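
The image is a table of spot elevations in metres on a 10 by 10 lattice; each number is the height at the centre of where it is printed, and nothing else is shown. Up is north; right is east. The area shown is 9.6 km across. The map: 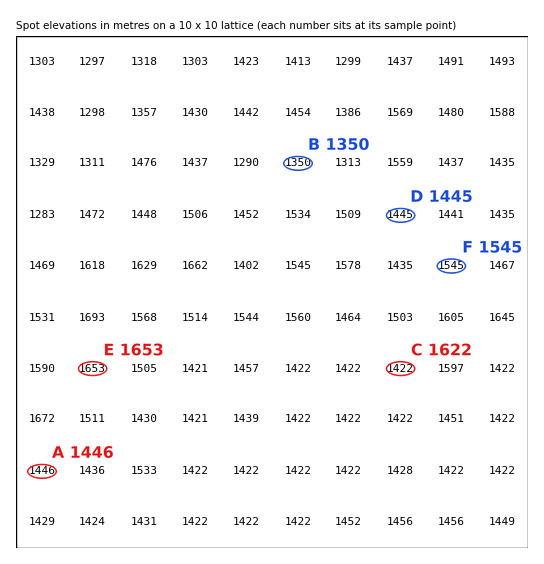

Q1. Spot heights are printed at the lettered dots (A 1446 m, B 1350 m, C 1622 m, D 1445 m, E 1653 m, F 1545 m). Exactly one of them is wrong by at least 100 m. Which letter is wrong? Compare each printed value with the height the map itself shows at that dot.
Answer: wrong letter C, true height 1422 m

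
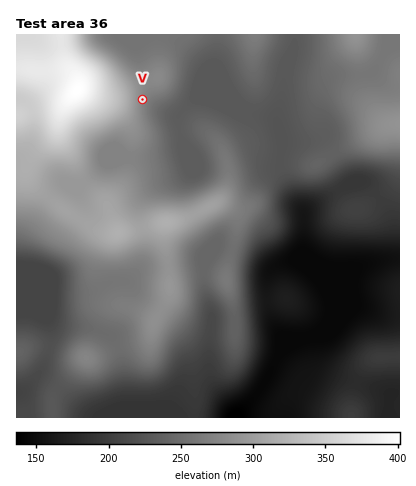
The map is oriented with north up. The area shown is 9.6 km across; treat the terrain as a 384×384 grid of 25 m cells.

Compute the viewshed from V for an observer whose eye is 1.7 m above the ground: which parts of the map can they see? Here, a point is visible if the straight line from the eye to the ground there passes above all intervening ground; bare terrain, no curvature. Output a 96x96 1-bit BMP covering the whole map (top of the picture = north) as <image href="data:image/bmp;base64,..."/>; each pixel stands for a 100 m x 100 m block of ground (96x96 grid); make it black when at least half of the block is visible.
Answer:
<image width="96" height="96" href="data:image/bmp;base64,Qk2+BAAAAAAAAD4AAAAoAAAAYAAAAGAAAAABAAEAAAAAAIAEAAATCwAAEwsAAAIAAAAAAAAA////AAAAAAAAAAAAAAAAAAAAAAAAAAAAAAAAAAAAAAAAAAAAAAAAAAAAAAAAAAAAAAAAAAAAAAAAAAAAAAAAAAAAAAAAAAAAAAAAAAAAAAAAAAAAAAAAAAAAAAAAAAAAAAAAAAAAAAAAAAAAAAAAAAAAAAAAAAAAAAAAAAAAAAAAAAAAAAAAAAAAAAAAAAAAAAAAAAAAAAAAAAAAAAAAAAAAAAAAAAAAAAAAAAAAAAAAAAAAAAAAAAAAAAAAAAAAAAAAAAAAAAAAAAAAAAAAAAAAAAAAAAAAAAAAAAAAAAAAAAAAAAAAAAAAAAAAAAAAAAAAAAAAAAAAAAAAAAAAAAAAAAAAAAAAAAAAAAAAAAAAAAAAAAAAAAAAAAAAAAAAAAAAAAAAAAAAAAAAAAAAAAAAAAAAAAAAAAAAAAAAAAAAAAAAAAAAAAAAAAAAAAAAAAAAAAAAAAAAAAAAAAAAAAAAAAAAAAAAAAAAAAAAAAAAAAAAAAAAAAAAAAAAAAAAAAAAAAAAAAAAAAAAAAAAAAAAAAAAAAAAAAAAAAAAAAAAAAAAAAAAAAAAAAAAAAAAAAAAAAAAAAAAAAAAAAAAAAAAAAAAAAAAAAAAAAAAAAAAAAAAAAAAAAAAAAAAAAAAAAAAAAAAAAAAAAAAAAAAAAAAAAAAAAAAAAAAAAAAAAAAAAAAAAAAAAAAAAAAAAAAAAAAAAAAAAAAAAAAAAAAAAAAAAAAAAAAAAAAAAAAAAAAAAAAAAAAAAAAAAAAAAD+AAAAAAAAAAAAAAB/gAAAAAAAAAAAAAB//wAAAAAAAAAAAAA///AAAAAAAAAAAAAf//wAAAAAAAAAAAAH//8AAAAAAAAAAAAD///AAAAAAAAAAAAB///gAAAAAAAAAAAAf//wAAAAAAAAAAAAP//4AAAAAAAAAAAAH//8AAAAAAAAAAAAH//8AAAAAAAAAAAAH//8AAAAAAAAAAAAH//8AAGAAAAAAAAAH//8AAPAAAAAAAAAH//8AAfgAAAAAAAAD//4AA/wAAAAAAAAD//4AB/4AAAAAAAAD//4AD//A4AAAAAAB//4AH///8AAAAAAB//4AP///8AAAAAAB//wDP///+AAAAAAD//wP////+AAAAAAP//wf/////AAAAAA///5//////kAAAAB//////////8AAAAB//////////8AAAAD//////////8AAAAD//////////8AAAAD//////////8AAAAH//////////8AAAAP//////////8AAAAP/////////+cAAAAP/B///H///8cAAAAH/Af/+B////8AAAAA+AP/+B////8AAAAA+AH/+A////8AAAAAcAB/+Af///8AAAAAAAA/8Af///8AAAAAAAAf8AP///8AAAAAAAAP8AH//j8AAAAAAAAH8AH//h8AAAAAAAAH8AD//AcAAAAAAAAD8AB//AEAAAAAAAAD8AB//AAAAAAAAAAB8AB//AAAAAAAAAAB+AA/+AAAAAAAAAAB8AA/+AAAAAAAAAAA8AAf+AA="/>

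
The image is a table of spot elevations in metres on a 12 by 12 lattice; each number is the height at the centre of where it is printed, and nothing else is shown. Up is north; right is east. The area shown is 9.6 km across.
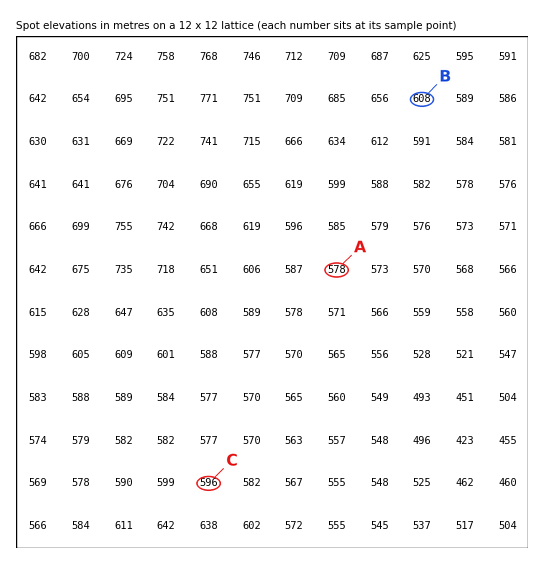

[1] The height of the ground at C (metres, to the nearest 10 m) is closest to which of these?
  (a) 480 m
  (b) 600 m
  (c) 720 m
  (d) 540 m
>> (b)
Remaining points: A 580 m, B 610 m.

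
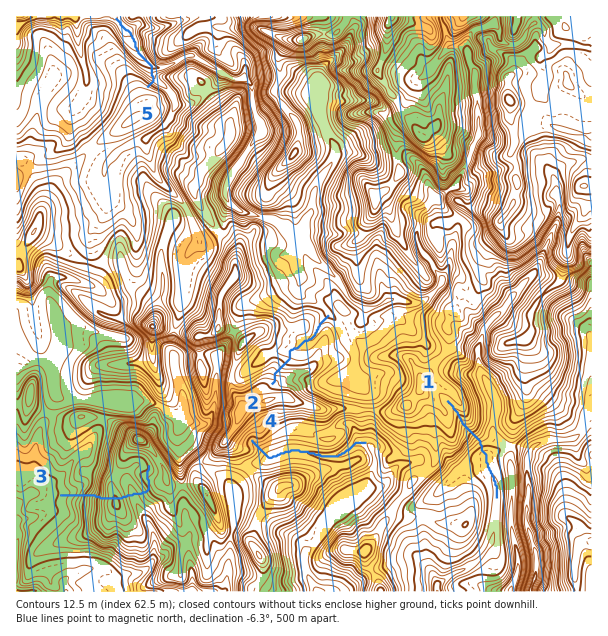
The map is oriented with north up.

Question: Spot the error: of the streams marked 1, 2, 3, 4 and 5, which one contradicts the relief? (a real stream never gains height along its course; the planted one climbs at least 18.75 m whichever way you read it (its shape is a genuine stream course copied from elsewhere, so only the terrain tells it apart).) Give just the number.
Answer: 3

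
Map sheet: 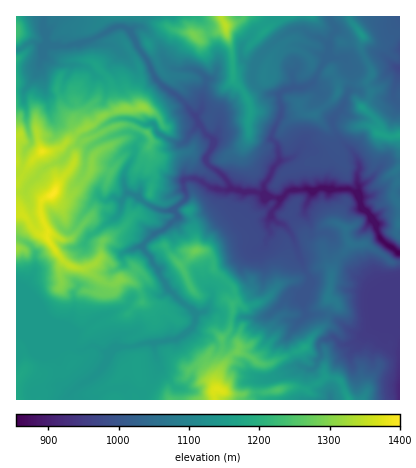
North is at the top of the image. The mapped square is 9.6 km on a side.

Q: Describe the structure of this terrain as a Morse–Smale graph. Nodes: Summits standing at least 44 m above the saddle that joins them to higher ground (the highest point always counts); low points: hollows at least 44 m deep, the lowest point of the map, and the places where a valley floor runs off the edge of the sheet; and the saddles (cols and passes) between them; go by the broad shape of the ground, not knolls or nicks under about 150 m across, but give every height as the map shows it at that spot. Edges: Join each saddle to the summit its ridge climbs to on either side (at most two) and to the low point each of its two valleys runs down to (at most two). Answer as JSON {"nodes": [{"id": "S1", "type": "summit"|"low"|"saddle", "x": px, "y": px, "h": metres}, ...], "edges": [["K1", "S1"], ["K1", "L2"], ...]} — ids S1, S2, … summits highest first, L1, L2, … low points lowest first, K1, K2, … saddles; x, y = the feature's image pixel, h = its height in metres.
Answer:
{"nodes": [
{"id": "S1", "type": "summit", "x": 54, "y": 194, "h": 1400},
{"id": "S2", "type": "summit", "x": 218, "y": 390, "h": 1374},
{"id": "S3", "type": "summit", "x": 226, "y": 26, "h": 1347},
{"id": "S4", "type": "summit", "x": 196, "y": 250, "h": 1280},
{"id": "S5", "type": "summit", "x": 16, "y": 32, "h": 1231},
{"id": "S6", "type": "summit", "x": 398, "y": 136, "h": 1167},
{"id": "S7", "type": "summit", "x": 362, "y": 36, "h": 1143},
{"id": "L1", "type": "low", "x": 398, "y": 252, "h": 854},
{"id": "L2", "type": "low", "x": 400, "y": 400, "h": 914},
{"id": "L3", "type": "low", "x": 400, "y": 68, "h": 971},
{"id": "K1", "type": "saddle", "x": 226, "y": 282, "h": 1190},
{"id": "K2", "type": "saddle", "x": 68, "y": 396, "h": 1138},
{"id": "K3", "type": "saddle", "x": 332, "y": 378, "h": 1136},
{"id": "K4", "type": "saddle", "x": 192, "y": 218, "h": 1127},
{"id": "K5", "type": "saddle", "x": 16, "y": 50, "h": 1118},
{"id": "K6", "type": "saddle", "x": 186, "y": 306, "h": 1108},
{"id": "K7", "type": "saddle", "x": 364, "y": 56, "h": 1065},
{"id": "K8", "type": "saddle", "x": 140, "y": 50, "h": 1048},
{"id": "K9", "type": "saddle", "x": 342, "y": 254, "h": 1043}],
"edges": [["K1", "S2"], ["K1", "S4"], ["K1", "L1"], ["K2", "S1"], ["K2", "S2"], ["K2", "L1"], ["K3", "S2"], ["K3", "L1"], ["K3", "L2"], ["K4", "S1"], ["K4", "S4"], ["K4", "L1"], ["K5", "S1"], ["K5", "S5"], ["K5", "L1"], ["K6", "S1"], ["K6", "S4"], ["K6", "L1"], ["K7", "S6"], ["K7", "S7"], ["K7", "L1"], ["K7", "L3"], ["K8", "S1"], ["K8", "S3"], ["K8", "L1"], ["K9", "S2"], ["K9", "S6"], ["K9", "L1"], ["K9", "L2"]]}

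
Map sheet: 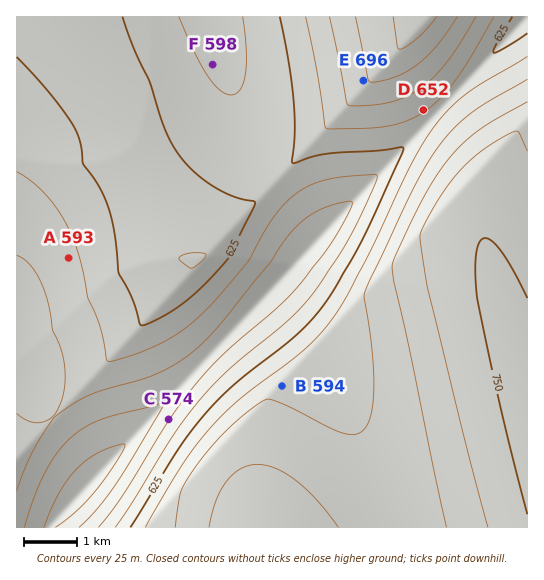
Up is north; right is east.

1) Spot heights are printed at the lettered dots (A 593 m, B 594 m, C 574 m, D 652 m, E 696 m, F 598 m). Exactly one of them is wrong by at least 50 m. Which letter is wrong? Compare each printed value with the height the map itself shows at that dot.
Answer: B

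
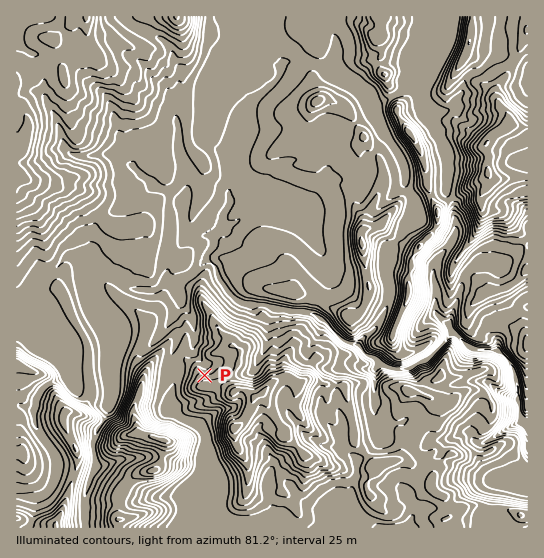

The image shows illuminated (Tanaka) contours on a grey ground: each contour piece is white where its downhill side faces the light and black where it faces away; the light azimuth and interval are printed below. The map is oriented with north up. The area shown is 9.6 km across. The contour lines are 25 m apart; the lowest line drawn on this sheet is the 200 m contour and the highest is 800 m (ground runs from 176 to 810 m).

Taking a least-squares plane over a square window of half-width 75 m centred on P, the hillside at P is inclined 13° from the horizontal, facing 5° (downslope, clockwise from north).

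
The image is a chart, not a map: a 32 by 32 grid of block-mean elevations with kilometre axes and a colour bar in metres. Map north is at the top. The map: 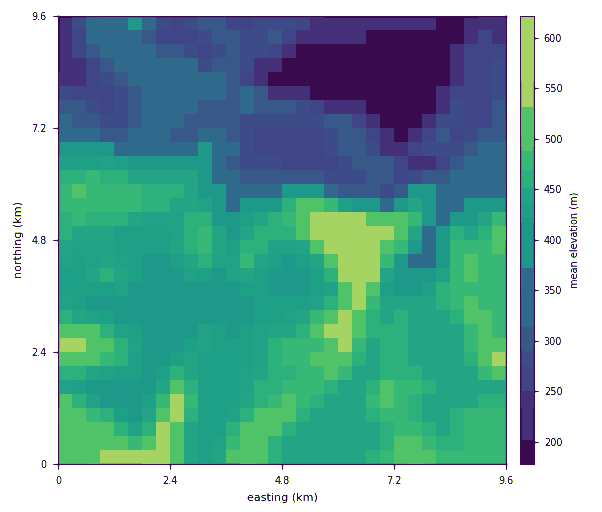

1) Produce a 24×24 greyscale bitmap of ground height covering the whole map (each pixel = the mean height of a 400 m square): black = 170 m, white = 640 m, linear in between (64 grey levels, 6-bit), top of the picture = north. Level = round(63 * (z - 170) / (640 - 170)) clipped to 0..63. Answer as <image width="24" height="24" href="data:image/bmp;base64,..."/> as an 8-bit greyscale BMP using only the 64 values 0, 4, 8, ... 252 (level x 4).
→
<image width="24" height="24" href="data:image/bmp;base64,Qk12BgAAAAAAADYEAAAoAAAAGAAAABgAAAABAAgAAAAAAEACAAATCwAAEwsAAAABAAAAAAAAAAAAAAEBAQACAgIAAwMDAAQEBAAFBQUABgYGAAcHBwAICAgACQkJAAoKCgALCwsADAwMAA0NDQAODg4ADw8PABAQEAAREREAEhISABMTEwAUFBQAFRUVABYWFgAXFxcAGBgYABkZGQAaGhoAGxsbABwcHAAdHR0AHh4eAB8fHwAgICAAISEhACIiIgAjIyMAJCQkACUlJQAmJiYAJycnACgoKAApKSkAKioqACsrKwAsLCwALS0tAC4uLgAvLy8AMDAwADExMQAyMjIAMzMzADQ0NAA1NTUANjY2ADc3NwA4ODgAOTk5ADo6OgA7OzsAPDw8AD09PQA+Pj4APz8/AEBAQABBQUEAQkJCAENDQwBEREQARUVFAEZGRgBHR0cASEhIAElJSQBKSkoAS0tLAExMTABNTU0ATk5OAE9PTwBQUFAAUVFRAFJSUgBTU1MAVFRUAFVVVQBWVlYAV1dXAFhYWABZWVkAWlpaAFtbWwBcXFwAXV1dAF5eXgBfX18AYGBgAGFhYQBiYmIAY2NjAGRkZABlZWUAZmZmAGdnZwBoaGgAaWlpAGpqagBra2sAbGxsAG1tbQBubm4Ab29vAHBwcABxcXEAcnJyAHNzcwB0dHQAdXV1AHZ2dgB3d3cAeHh4AHl5eQB6enoAe3t7AHx8fAB9fX0Afn5+AH9/fwCAgIAAgYGBAIKCggCDg4MAhISEAIWFhQCGhoYAh4eHAIiIiACJiYkAioqKAIuLiwCMjIwAjY2NAI6OjgCPj48AkJCQAJGRkQCSkpIAk5OTAJSUlACVlZUAlpaWAJeXlwCYmJgAmZmZAJqamgCbm5sAnJycAJ2dnQCenp4An5+fAKCgoAChoaEAoqKiAKOjowCkpKQApaWlAKampgCnp6cAqKioAKmpqQCqqqoAq6urAKysrACtra0Arq6uAK+vrwCwsLAAsbGxALKysgCzs7MAtLS0ALW1tQC2trYAt7e3ALi4uAC5ubkAurq6ALu7uwC8vLwAvb29AL6+vgC/v78AwMDAAMHBwQDCwsIAw8PDAMTExADFxcUAxsbGAMfHxwDIyMgAycnJAMrKygDLy8sAzMzMAM3NzQDOzs4Az8/PANDQ0ADR0dEA0tLSANPT0wDU1NQA1dXVANbW1gDX19cA2NjYANnZ2QDa2toA29vbANzc3ADd3d0A3t7eAN/f3wDg4OAA4eHhAOLi4gDj4+MA5OTkAOXl5QDm5uYA5+fnAOjo6ADp6ekA6urqAOvr6wDs7OwA7e3tAO7u7gDv7+8A8PDwAPHx8QDy8vIA8/PzAPT09AD19fUA9vb2APf39wD4+PgA+fn5APr6+gD7+/sA/Pz8AP39/QD+/v4A////ALC0wMTM1KyMkLC4nJSUlJSYoLCwpKSkoLC0vKigxLSMjKS4qJiUlJSUmKionJyooLS0oIyMtMCQiJSssKiUlJSUnKCYlJyopKSQiISInLyUiIyYpKyglJScrKiclJSYmJCMjIiEjKSQiIiUnKCkqJiUpKSclJCUnLSwoJSIhJCMiIyQmKCosKiUnJiUlJSoxMjErJiIgISQjIiMlKCkuMSgnJiQlJSwvKigkIiEgICEiISIkJCkxMyomJiQlJywqJCIhISAgICAgISIjIyQnMC8lJSQmKiopIyIkIyEgISEgIiIiIiIjMDUlISElKikpIyMmJCIhIiUjJSUiIiIpOTkoHhshKispJSMkIyIjJSgmJCgkIyYzOzgwJhodKioqJyYlIyIjJCklIiYmKC82NzU0Lx8dJSUsKSknKCYlJSYiHSEkKjEyLCcmKiEZGyAjKyspKignJiMdGRkbICMbFRMRFh4YFxoaJicnJiUkJCMbFBIREBAODhERDQ8QFBUWIiIgHhsZGR4bEw8ODg0OERIOCwwNERQVGhsVExQVEhQXEQ4ODg4OEhAIBQsQDhATFBIQEBQVFBESEQ8PEBAQDwoEAgUNDw0REA8NEBUYGRcTExUPDAoHBQMBAQIHDgwPCwsOERQWGhgXEQ0GAwICAgEBAQIDCw0PBwwSFxoYGBEQEQ0JAwICAgIBAQIECg4PBxAYFxQPDg0QEA8QCgYFBAMDAgICBw0MBxMZGRkQDBARDg4PDgoIBwYGBgYEAwgKA=="/>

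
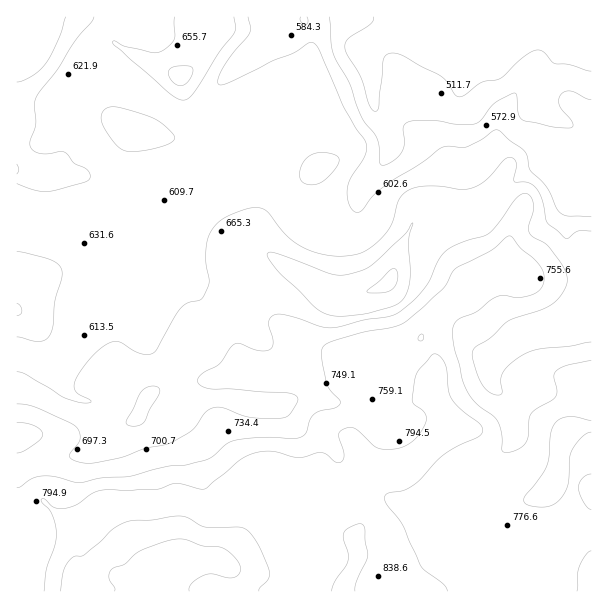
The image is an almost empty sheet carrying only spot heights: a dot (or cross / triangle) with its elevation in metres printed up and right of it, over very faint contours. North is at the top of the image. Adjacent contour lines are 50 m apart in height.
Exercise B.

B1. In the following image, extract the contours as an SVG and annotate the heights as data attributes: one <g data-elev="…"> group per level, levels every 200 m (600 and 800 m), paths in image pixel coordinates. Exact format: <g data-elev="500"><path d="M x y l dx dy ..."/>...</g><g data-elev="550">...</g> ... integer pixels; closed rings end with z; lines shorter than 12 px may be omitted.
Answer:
<g data-elev="600"><path d="M591 217l-24-1-7-4-13-24-17-18-5-18-28-22-5 1-12 9-13 7-20-1-7 3-18 13-42 27-8 8-10 14-5 2-3-1-4-5-2-6 0-15 3-9 14-21 1-12-22-37-24-56-5-7-6-1-15 10-22 8-44 22-7 2-3-2 1-8 6-11 25-31 1-6-3-10"/><path d="M94 17l-3 6-16 18-17 28-21 27-3 9 2 20-6 18 2 6 7 4 9 1 12-3 5 1 9 11 13 7 3 4 0 5-7 4-35 8-13-1-18-6"/><path d="M301 17l0 4 4 3 3-1-1-6"/></g><g data-elev="800"><path d="M447 591l-4-7-21-17-19-42-15-19-4-8 3-4 17-4 9-4 31-31 14-9 20-9 4-5 0-4-2-4-19-14-9-11-4-9-2-24-5-8-6-4-3 1-13 15-5 13-1 19 12 11 1 4-1 6-9 15-14 9-13 2-11-1-6-4-15-14-4-2-5 0-7 3-2 3 5 21-1 6-4 2-4-1-8-7-6-2-22 5-24-6-12-1-11 3-10 5-38 30-28-6-20 6-54 1-10 4-17 11-13 4-9-2-7-7-4-2-1 2 1 3 7 6 3 6 4 18-1 13-9 24-2 21"/><path d="M591 551l-6 5-6 11-2 24"/><path d="M591 474l-4 1-5 4-4 9 6 14 4 6 3 1"/><path d="M591 420l-22-3-8 1-6 5-4 11-2 22-2 9-5 10-17 22-1 4 1 2 8 3 12 1 7-2 8-5 5-8 3-7 2-27 2-8 10-13 9-5"/><path d="M419 341l4-2 0-4-1-1-4 4z"/></g>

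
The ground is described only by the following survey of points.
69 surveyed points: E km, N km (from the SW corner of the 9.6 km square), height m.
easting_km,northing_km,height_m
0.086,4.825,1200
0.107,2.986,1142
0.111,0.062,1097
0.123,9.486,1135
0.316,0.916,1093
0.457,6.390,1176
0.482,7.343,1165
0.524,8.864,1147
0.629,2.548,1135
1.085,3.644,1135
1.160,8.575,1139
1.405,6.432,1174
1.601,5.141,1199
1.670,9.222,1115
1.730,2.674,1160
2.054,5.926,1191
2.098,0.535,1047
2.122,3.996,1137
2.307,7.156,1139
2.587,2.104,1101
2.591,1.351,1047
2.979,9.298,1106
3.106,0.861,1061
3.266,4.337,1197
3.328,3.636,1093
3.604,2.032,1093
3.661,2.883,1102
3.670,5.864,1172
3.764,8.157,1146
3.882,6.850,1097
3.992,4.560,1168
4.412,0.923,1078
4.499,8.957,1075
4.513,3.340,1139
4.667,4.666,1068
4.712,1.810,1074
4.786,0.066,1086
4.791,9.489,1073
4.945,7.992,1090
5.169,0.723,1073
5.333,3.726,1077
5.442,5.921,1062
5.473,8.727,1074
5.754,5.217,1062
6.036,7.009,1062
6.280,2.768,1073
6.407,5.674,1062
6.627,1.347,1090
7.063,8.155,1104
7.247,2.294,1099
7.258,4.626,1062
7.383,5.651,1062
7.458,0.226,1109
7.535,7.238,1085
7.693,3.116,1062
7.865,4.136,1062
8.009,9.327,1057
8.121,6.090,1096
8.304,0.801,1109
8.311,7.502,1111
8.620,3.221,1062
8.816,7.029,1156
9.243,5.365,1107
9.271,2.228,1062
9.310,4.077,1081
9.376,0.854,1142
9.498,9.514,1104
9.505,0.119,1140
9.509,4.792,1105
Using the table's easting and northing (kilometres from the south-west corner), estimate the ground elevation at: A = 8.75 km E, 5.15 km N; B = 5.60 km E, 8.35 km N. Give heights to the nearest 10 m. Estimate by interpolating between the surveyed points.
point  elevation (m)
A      1080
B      1090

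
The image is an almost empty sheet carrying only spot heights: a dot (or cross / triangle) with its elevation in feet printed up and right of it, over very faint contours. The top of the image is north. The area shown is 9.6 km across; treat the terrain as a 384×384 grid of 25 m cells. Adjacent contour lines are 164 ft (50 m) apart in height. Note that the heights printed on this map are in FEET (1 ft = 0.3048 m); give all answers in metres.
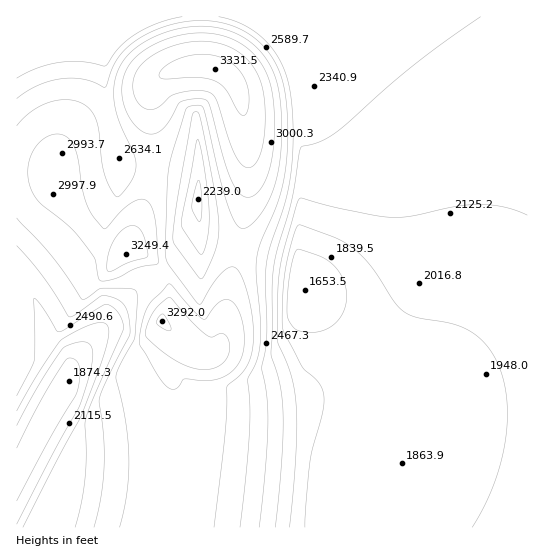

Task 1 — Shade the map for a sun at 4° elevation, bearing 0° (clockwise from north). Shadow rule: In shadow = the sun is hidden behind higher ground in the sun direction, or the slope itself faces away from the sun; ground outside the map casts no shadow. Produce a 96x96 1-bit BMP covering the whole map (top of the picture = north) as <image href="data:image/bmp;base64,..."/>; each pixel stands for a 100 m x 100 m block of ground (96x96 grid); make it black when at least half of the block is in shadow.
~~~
<image width="96" height="96" href="data:image/bmp;base64,Qk2+BAAAAAAAAD4AAAAoAAAAYAAAAGAAAAABAAEAAAAAAIAEAAATCwAAEwsAAAIAAAAAAAAA////AAAAAAAAAAAAAAAAAAAAAAAAAAAAAAAAAAAAAAAAAAAAAAAAAAAAAAAAAAAAAAAAAAAAAAAAAAAAAAAAAAAAAACAAAAAAAAAAAAAAACAAAAAAAAAAAAAAADAAAAAAAAAAAAAAADAAAAAAAAAAAAAAADgAAAAAAAAAAAAAADwAAAAAAAAAAAAAADwAAAAAAAAAAAAAAD4AAAAAAAAAAAAAAD4AAAAAAAAAAAAAAD8AAAAAAAAAAAAAAD8AAAAAAAAAAAAAAD+AAAAAAAAAAAAAAD/AAAAHwAAAAAAAAD/gAAAP4AAAAAAAAD/4AAA/8AAAAAAAAD/8AAD/8AAAAAAAAD/8AAP/+AAAAAAAAD/+AA//+AAAAAAAAD//AB///AAAAAAAAD//AB///AAAAAAAAB//gB///gAAAAAAAB//wD///gAAAAAAAA//4D///gAAAAAAAA//8D///wAAAAAAAAf/+D///wAAAAAAAAP/+D///4AAAAAAAAP//D///4AAAAAAAAH//n/gD4AAAAAAAAD//n/AAIAAAAAAAAD//38AAAAAAAAAAAB//74AAAAAAAAAAAB//5wAAAAAAAAAAAD//4gAABgAAAAAAAH//4AAABwAAAAAAAP//8AAADwAAAAAAAf//8AAADwAAAAAAA/3/8AAAD4AAAAAAB/z/+AAAH/4AAAAAD/x/+AAAH/8AAAAAD/x//AAAP/+AAAAAD/g//gAAP//AAAAAD/gf/gAAf//AAAAAD/gP/gAAf//gAAAAD/AH/gAA///gAAAAD/AD/gAA///wAAAAD/AB/AIB///wAAAAD+AAAAcB///wAAAAD+AAAA+D///wAAAAD8AAAB+H///wAAAAD8AAAD/H///wAAAAD4AAAH/v///wAAAAD4AAAH/v///wAAAADwAAAH/////gAAAADgAAAH/////AAAAAAAAAAH////+AAAAAAAAAAH////4AAAAAAAAAAH////wAAAAAAAAAAP////AAAAAAAAAAAP///8AAAAAAAAAAAf///4AAAAAAAAAAAf///wAAAAAAAAAAP///+AAAAAAAAAAA////wAAAAAAAAAAB////AAAAAAAAAAAB///8AAAAAAAAAAAB///4AAAAAAAAAAAB///wAAAAAAAAAAAB///wAAAAAAAAAAAD///gAAAAAAAAAAAD///gAAAAAAAAAAAD///gAAAAAAAAAAAD///gAAAAAAAAAAAD///gAAAAAAAAAAAB///gAAAAAAAAAAAA///gAAAAAAAAAAAAP//wAAAAAAAAAAAAD//wAAAAAAAAAAAAA//gAAAAAAAAAAAAAf/gAAAAAAAAAAAAAH/AAAAAAAAAAAAAAAYAAAAAAAAAAAAAAAAAAAAAAAAAAAAAAAAAAAAAAAAAAAAAAAAAAAAAAAAAAAAAAAAAAAAAAAAAAAAAAAAAAAAAAAAAAAAAAAAAAAAAAAAAAAAAAAAAAAAAAAAAAAAAAAAAAAAAAAAAAAAAAAAAAAAAAAAAAAAAAAAAAAAAAAAAA="/>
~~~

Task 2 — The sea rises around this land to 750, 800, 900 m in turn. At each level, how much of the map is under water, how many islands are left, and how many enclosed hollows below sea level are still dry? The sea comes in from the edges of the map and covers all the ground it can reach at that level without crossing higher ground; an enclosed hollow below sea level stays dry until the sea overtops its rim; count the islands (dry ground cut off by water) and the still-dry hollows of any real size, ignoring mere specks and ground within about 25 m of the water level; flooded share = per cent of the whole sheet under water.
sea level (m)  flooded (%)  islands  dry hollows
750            58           0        1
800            64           0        1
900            89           3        0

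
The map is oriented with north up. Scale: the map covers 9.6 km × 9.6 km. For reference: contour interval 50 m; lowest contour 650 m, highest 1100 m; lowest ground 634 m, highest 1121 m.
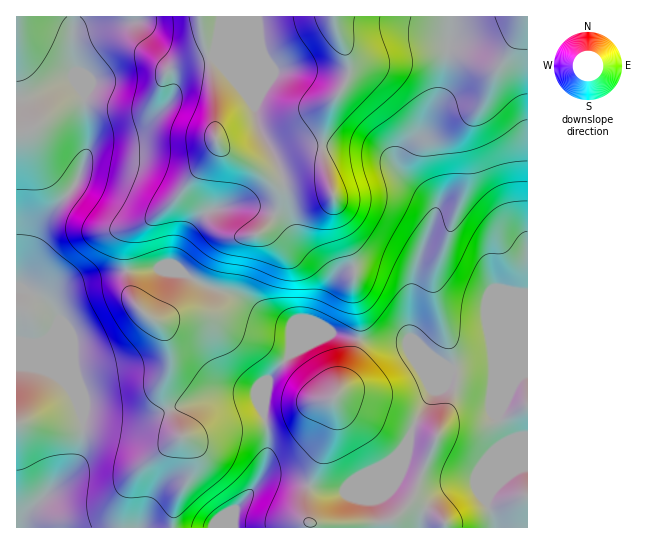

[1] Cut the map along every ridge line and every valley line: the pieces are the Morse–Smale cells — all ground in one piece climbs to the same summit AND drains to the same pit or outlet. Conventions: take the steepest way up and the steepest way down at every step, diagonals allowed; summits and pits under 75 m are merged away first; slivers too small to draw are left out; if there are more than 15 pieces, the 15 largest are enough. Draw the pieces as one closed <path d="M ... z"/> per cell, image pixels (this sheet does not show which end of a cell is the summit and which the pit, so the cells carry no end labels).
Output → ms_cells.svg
<path d="M334 16l-318 1 0 113 13-1 2 2 5 18 11 20 30 28 37 27 9 3 18-2-13 10-3 8 3 42 8 20 11 11 8 4 10 13 6 18-2 18-5 14 1 15 10 27 5 10 7 6 5 12 0 16-17 37-1 22 137-1-6-13 0-13 4-14-2-2-32-8-12 2-6 3 7-12 4-19 0-18-5-22 5-32 25-27 16-11 20-8 8 0 18 6 3 0 2-5 0-17-7-30 2-21-18-45-2-22-12-42 0-19 5-27 4-9 13-17 4-11-1-17-11-26z"/><path d="M527 16l-192 1 2 14 11 26 1 17-4 11-13 17-4 9-5 27 0 19 12 42 2 22 18 45-2 21 7 30-1 21 12 3 31 0 11 3 9 4 30 22-19 20-21 39-4 13-17 18-17 11-13 13-14 7-13 1-21-5-5 2-3 25 6 14 217-1z"/><path d="M29 129l-13 2 0 396 157 1 2-22 17-37 0-16-5-12-7-6-5-10-10-27-1-15 7-21 0-11-6-18-10-13-8-4-11-11-8-20-3-42 3-8 11-9-16 1-14-6-47-36-19-23z"/><path d="M361 339l-2 0-18 48-8 11 0 29-24 58 9 4 16 3 13-1 14-7 13-13 17-11 17-18 4-13 21-39 19-20-30-22-9-4-11-3-31 0z"/><path d="M337 333l-8 0-28 12-33 34-5 31 5 23 0 18-3 15-6 15 4-2 12-2 34 9 24-59 0-29 8-11 18-45-1-3z"/>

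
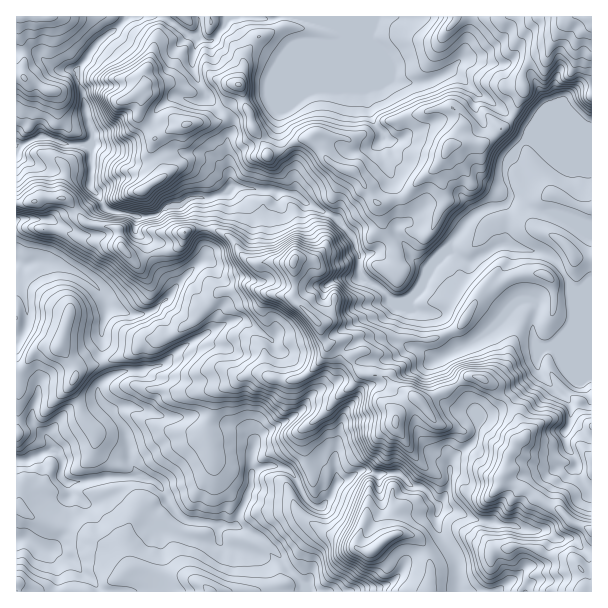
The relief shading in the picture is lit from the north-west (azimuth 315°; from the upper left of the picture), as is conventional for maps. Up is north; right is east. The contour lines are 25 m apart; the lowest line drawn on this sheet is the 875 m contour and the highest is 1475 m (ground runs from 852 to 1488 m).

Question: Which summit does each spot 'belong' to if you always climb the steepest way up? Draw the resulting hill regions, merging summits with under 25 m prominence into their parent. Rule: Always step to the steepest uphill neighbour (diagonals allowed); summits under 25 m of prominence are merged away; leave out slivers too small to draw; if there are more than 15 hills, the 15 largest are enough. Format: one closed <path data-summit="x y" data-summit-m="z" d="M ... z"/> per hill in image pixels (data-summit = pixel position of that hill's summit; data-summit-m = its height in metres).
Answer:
<path data-summit="582 591" data-summit-m="1487" d="M501 205l-15 3-15 9-20 25-3 7-15 14-13 27-12 11-6 2 20 12-1 33 13 10 7 0 42-22 35-35 12-1 6 5-4 25 3 14 6 4-5 8 2 18-26 26-15 10-19 7 0 12-3 11-20 16-4 6-1 23-11 19-3 12 2 11 19 31 2 34 132 0 0-40-7-2-14-12-10 2-14-10-16 0-16-5 4-16 8-12 13-16 19-13 14 1 4-3 7 16 5 6 4 1 0-201-7 0-4 2-8 0-9-18-12-14-13-6-14-2-19-6-1-31z"/><path data-summit="591 17" data-summit-m="1467" d="M591 16l-352 0-1 2 6 15 5 5 33 22 35-16 19 0 8-2 20 45 8 32 10 13 0 3 7 5 9 0 6-5 0-9-4-12-16-25-8-17-29-30 31 31 21 9 27 0 23-10 4 0 27 24 9 4 27 21 12 6 2 2-1 9 5 4 57 0z"/><path data-summit="294 261" data-summit-m="1433" d="M243 187l-10 0-6 6-23 5 1 57-19 21 7 6 9 18 12 14-1 16 15-8 12-3 30 19 6 10 9 6 9 8 6 16 8 14 1 6 8-7 19-9 6-8 14-12 15-2 18 0 10-5 9-7 13 0 1-33-20-11-9-2-12-13-20-13-1-22-5-12-20-25-29-13-15-11z"/><path data-summit="374 549" data-summit-m="1349" d="M278 466l-14 0-12 7 0 13-17 39 31 16 10 10 12 18 18 18 2 5 150-1-1-33-19-31-2-11 3-9-16-19-12-2-12-12-24 0-6-4-9 0-10 8-11 3-15 25-9 0-11-9-9-20-8-8z"/><path data-summit="210 591" data-summit-m="1056" d="M141 476l-30 0-44 7 5 9-4 9 0 15-4 17-12 18 5 1 12 7 27 25 3 8 208-1-1-4-18-18-12-18-16-15-15-7-8-3-18 0-1 14-5 2-25-6-2-3 2-12-5-3-9-9-10-17-8-10z"/><path data-summit="449 146" data-summit-m="1335" d="M453 72l-4 0-23 10-27 0-23-10 8 17 12 16 8 21 0 9-3 4-12 1-5-2-4 3 0 11 11 22 9 33 0 15-4 5 0 6 14 22 18 15 20-21 3-7 20-25 15-9 14-2 8-3 3-11-6-15 0-9 11-18 13-12 1-4-2-7-12-6-27-21-9-4z"/><path data-summit="350 171" data-summit-m="1289" d="M344 42l-9 2-47 48-10 22 0 15 6 17 11 15-1 33 12 10 29 13 17 19 8 20 32-9 10-5-6-9 0-6 4-5 0-15-9-33-11-22 0-11 4-3-2-6-10-13-8-32z"/><path data-summit="396 422" data-summit-m="1429" d="M416 348l-8 0-9 7-15 6-6 20-15 7-19 25-8 36 1 33 10-2 13-10 9 0 6 4 24 0 12 12 12 2 15 18 12-21 0-17 4-12 13-8 9-11 2-20-9-16-24-32-3-10-8-1z"/><path data-summit="60 345" data-summit-m="1070" d="M51 262l-19 0-6 3-6-1-2 12 8 29 0 21-10 15 0 78 14 2 17 17 19-26 35-10-3-15 11-10-7-20 0-28 6-18 0-8-5-9-8-10-12-8z"/><path data-summit="143 89" data-summit-m="1261" d="M164 16l-36 0-12 14-11 6-13 12-14 21 1 15 5 9 2 23 6 16 0 12 13 4 17-2 9-4 18-15 3-4 4-12 15-14 8-1 10 4 12 0 5-4-13-27 0-15 5-16-13-6z"/><path data-summit="123 249" data-summit-m="1212" d="M95 192l-7 9-14 11-20 10-2 21-4 14-5 4 19 4 21 11 12 8 8 10 3 8 11 8 14 4 12 0 9-2 17-15 5-6 0-4-20-24-8-23-8-6 0-16-7-4-24-4z"/><path data-summit="143 191" data-summit-m="1244" d="M92 144l-2 2 0 39 8 10 5 11 4 4 9 2 15 2 6 3 19-1 9-8 15-3 12-7 20 0 15-5 5-7-3-12-17-17-9-5-21 0-8-2-12 2-15 10-13 1-14-9z"/><path data-summit="482 378" data-summit-m="1408" d="M530 300l-12 1-35 35-41 21 3 12 24 32 8 15 14-2 10-6 24-20 13-14-2-18 5-8-6-4-3-14 4-25z"/><path data-summit="239 84" data-summit-m="1279" d="M237 16l-9 0-4 10-11 14-6 2-9-4-5 16 1 20 12 22 15 16 4 0 6-8 6-2 30-6 23-10 44-41-17-1-35 16-33-22-5-5z"/><path data-summit="24 78" data-summit-m="1128" d="M33 50l-17 3 0 94 22-9 10 0 15 6 27 1 2-4 0-9-6-16-8-45-21-1z"/>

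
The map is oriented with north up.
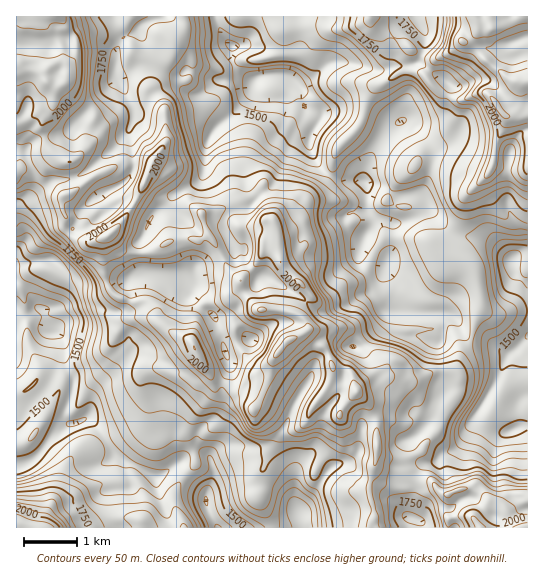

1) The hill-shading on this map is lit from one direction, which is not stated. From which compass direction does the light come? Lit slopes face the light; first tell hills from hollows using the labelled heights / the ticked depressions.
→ NW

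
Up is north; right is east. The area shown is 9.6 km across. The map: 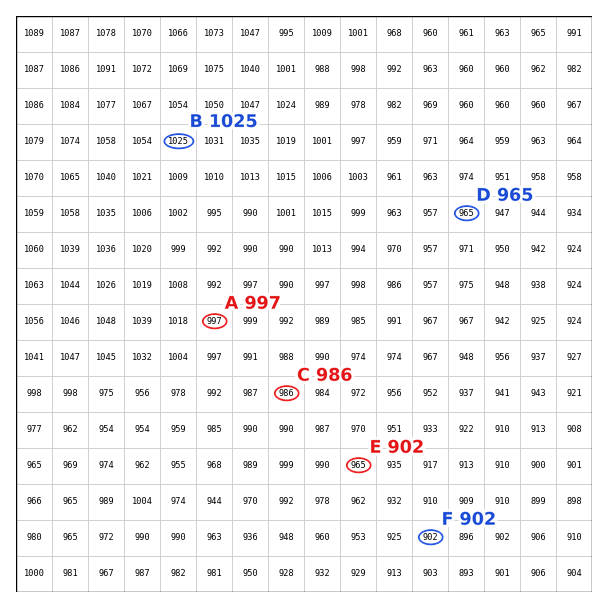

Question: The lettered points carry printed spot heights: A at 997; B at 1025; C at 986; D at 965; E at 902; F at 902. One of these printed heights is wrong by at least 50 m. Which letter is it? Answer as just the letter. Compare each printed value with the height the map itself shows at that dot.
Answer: E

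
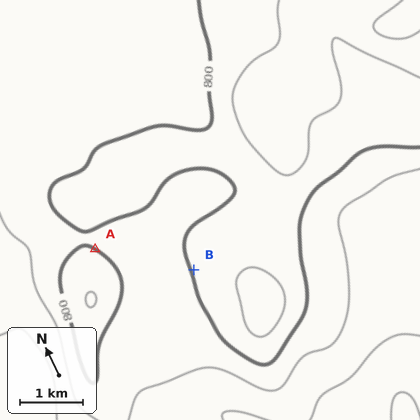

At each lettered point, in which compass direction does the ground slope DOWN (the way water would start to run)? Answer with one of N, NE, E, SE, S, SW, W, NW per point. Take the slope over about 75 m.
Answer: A NE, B W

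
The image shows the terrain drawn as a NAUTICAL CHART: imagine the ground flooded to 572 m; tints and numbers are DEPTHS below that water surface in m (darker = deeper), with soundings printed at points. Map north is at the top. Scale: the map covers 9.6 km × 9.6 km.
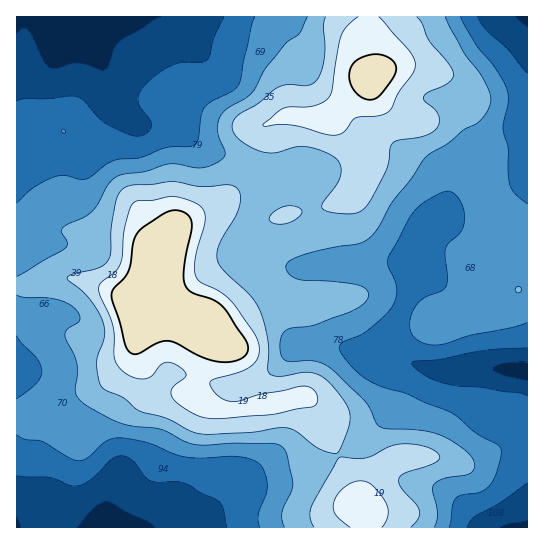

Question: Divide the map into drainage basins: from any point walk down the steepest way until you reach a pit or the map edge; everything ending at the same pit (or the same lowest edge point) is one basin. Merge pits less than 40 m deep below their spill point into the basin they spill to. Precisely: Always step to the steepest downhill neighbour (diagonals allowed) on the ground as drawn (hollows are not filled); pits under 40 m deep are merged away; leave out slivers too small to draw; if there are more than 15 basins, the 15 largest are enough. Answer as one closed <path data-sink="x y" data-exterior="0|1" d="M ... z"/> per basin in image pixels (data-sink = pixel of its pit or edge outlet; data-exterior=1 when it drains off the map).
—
<path data-sink="527 371" data-exterior="1" d="M370 80l-15 12-26 27 18 15 16 27 0 14-6 15-6 6-13 7-48 10-15 6-25 0-23-10-14 0-24 10-16 12-13 23-4 35-4 12 49 20 6 5 5 9-1 11-15 43 0 9 7 6 12 5 20 2 44-8 19-7 7 0 8 7 39 78 5 21 10 12 2 14 158 0 1-289-17 1-10 6 2-8-15-33-9-40-14-34-11-8-41-2-15-6-21-18z"/><path data-sink="93 17" data-exterior="1" d="M369 16l-352 0-1 269 10 0 33-8 18 2 33 10 33 16 5 4-4 5-7 24 0 13 3 7 11 13 23 17 21 11 4-21 12-32 1-11-5-9-6-5-49-20 4-12 4-35 13-23 9-8 25-12 20-2 23 10 16 1 64-15 21-9 6-6 6-15 0-14-16-27-18-15 26-27 18-15 0-12-4-15z"/><path data-sink="110 527" data-exterior="1" d="M65 277l-49 9 1 242 351-1-1-13-10-12-5-21-20-38-13-32-12-14-9-1-19 7-44 8-24-3-37-20-23-17-11-13-3-7 0-13 10-30-44-21-26-8z"/><path data-sink="527 17" data-exterior="1" d="M527 16l-158 1 0 33 4 15 0 12-2 5 4 11 14 15 20 12 38 1 12 4 6 6 10 22 9 40 16 37 3 15 8-5 17-2z"/>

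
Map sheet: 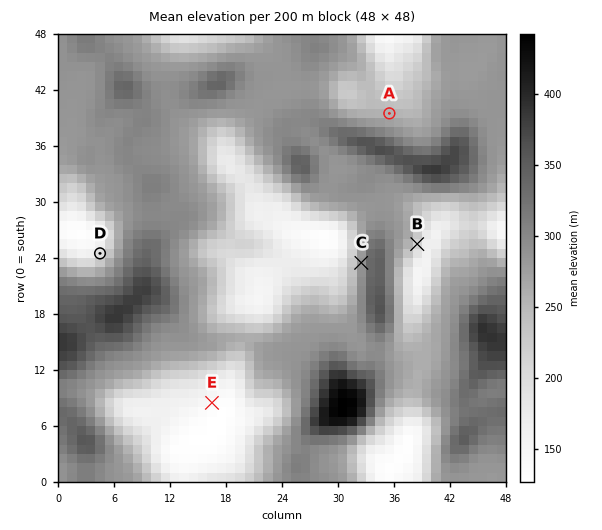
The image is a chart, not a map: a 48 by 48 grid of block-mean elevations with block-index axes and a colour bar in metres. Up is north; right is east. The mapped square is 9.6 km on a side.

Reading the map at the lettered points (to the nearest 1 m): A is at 255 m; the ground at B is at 212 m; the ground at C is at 286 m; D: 189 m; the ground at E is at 138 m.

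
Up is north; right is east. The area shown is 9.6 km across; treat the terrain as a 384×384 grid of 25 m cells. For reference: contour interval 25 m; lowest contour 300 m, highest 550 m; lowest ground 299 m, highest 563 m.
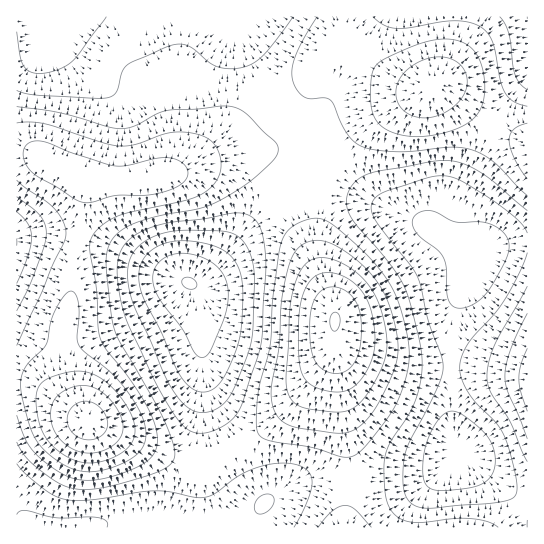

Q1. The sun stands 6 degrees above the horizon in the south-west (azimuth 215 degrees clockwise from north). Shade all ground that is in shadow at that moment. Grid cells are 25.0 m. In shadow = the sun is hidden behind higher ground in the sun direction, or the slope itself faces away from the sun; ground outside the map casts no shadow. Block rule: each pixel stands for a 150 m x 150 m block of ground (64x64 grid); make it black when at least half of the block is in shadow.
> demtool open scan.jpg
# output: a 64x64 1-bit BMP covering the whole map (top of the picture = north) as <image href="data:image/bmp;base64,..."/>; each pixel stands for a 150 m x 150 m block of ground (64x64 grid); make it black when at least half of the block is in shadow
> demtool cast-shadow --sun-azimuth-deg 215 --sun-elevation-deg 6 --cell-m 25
<image width="64" height="64" href="data:image/bmp;base64,Qk0+AgAAAAAAAD4AAAAoAAAAQAAAAEAAAAABAAEAAAAAAAACAAATCwAAEwsAAAIAAAAAAAAA////AAAAAAAAAAAAAAAAAAAAAAAAAAAAAAAAAAAAAAAAAAAAAAAAAAAAAAAAAAAAAAAAAAAAAAAAAAAAAAAAAAAAAAAAAAAAAAAAAAAAAAAAAAAAAAAAAAAAAAAAAAAAAAAAAAAAAAAAAAAAAAAAAAAB4AAAAAAAAAfgAAAAAAAAH/AAAAAAAAA/8AAAAAAAAD/4AAAAAAAAP/gAAAAAAAA/+AAAAAAAAD/4AAAAAAAAH/gAAAAAAAAH+AAAAAAAAAPwAAAAAAAAAPAAAAAAAAAAYAAAAAAAAAAAAAADAAAAAAAAAA+AAAAAAAAAH4AAAAAAAAA/gAAAAAAAAH+AAAAAAAAA/4AAAAAAAAD/gAAAAAAAAP+AAAAAAAAAf4AAAAAAAAB/gAAAAAAAAD+AAAAAAAAADwAAAAAAAAAAAAAAAAAAAAAAAAAAAAAAAAAAAAAAAAAAAAAAAAAAAAAAAAAAAAAAAAAAAAAAAAAAAAAAAAAAAAAAAAAAAAAAAAAAAAAAAAAAAAAAAAAAAAAAAAAAAAAAAAAAAAAAAAAAAAAAAAAAAAAAAAAAAAAAAAAAAAAAAAAAAAAAAAAAAAAAAAAAAAAAAAAAAAAAAAAAAAAAAAAAAAAAAAAAAAAAAAAAAAAAAAAAAAAAAAAAAAAAAAAAAAAAAAAAAAAAAAAAAAAAAAAAAAAAAA=="/>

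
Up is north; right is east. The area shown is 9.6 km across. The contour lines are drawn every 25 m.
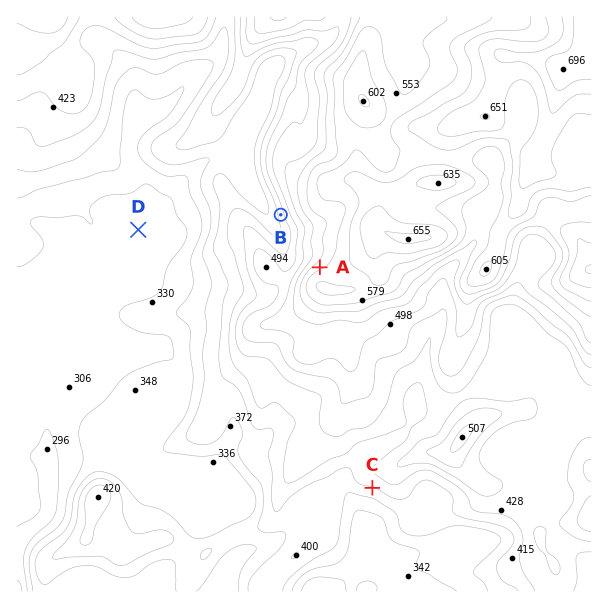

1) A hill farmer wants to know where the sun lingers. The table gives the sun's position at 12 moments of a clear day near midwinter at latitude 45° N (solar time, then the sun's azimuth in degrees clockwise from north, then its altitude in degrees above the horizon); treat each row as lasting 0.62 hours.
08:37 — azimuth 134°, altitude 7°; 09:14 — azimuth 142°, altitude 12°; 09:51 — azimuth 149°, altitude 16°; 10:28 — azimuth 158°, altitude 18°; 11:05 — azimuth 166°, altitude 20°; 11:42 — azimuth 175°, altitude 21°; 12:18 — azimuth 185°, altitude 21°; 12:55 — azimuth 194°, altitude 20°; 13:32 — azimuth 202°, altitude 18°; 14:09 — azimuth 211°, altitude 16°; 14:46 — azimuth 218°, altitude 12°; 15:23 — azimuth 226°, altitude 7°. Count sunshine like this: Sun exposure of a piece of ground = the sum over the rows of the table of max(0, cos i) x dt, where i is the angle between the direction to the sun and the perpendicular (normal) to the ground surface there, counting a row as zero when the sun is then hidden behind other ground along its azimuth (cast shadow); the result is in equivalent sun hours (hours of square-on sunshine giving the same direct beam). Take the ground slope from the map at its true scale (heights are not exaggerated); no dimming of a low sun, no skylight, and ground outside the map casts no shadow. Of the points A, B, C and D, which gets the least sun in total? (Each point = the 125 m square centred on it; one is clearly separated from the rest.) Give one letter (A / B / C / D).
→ A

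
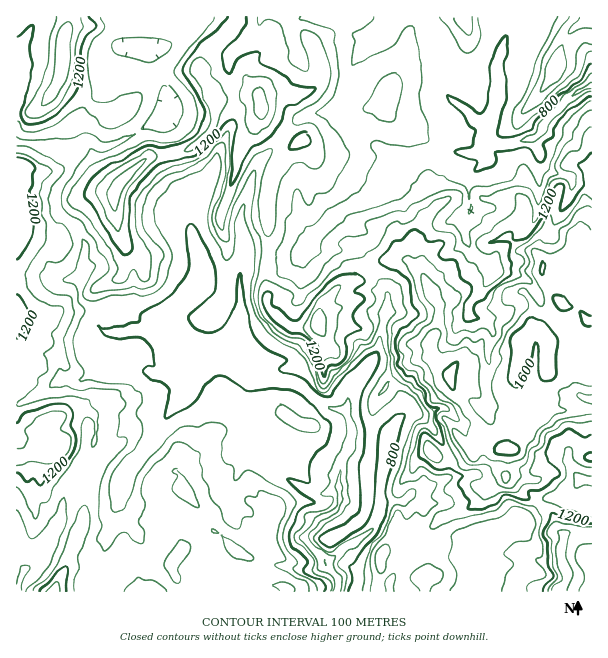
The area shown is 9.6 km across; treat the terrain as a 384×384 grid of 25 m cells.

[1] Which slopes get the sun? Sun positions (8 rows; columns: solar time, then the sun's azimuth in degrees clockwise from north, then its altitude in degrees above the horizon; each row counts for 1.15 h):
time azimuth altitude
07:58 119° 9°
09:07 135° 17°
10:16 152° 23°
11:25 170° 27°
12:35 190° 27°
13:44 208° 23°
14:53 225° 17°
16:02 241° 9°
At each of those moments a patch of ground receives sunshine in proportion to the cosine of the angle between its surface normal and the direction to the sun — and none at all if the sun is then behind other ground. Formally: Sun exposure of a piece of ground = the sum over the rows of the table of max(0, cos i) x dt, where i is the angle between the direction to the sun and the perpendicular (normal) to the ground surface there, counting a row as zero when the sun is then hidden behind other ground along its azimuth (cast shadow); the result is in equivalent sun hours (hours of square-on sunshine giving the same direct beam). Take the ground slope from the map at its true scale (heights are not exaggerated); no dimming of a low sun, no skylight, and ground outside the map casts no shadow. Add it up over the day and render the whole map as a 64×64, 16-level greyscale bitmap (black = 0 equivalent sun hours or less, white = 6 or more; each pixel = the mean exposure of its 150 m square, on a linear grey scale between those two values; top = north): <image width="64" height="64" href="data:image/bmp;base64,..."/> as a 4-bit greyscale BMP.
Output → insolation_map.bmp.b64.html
<image width="64" height="64" href="data:image/bmp;base64,Qk12CAAAAAAAAHYAAAAoAAAAQAAAAEAAAAABAAQAAAAAAAAIAAATCwAAEwsAABAAAAAAAAAAAAAAABEREQAiIiIAMzMzAERERABVVVUAZmZmAHd3dwCIiIgAmZmZAKqqqgC7u7sAzMzMAN3d3QDu7u4A////AHQiR4mZmpmZq5iHZniYh2VWhlVneIrKu5iHd3ZmU1qpUxIomZmaqaq6iIdmaHRCEAESV3jKeJmZiIh3djETWodVMiWIZXd4m6l4h3iIhSIjMQSWabpzE0RXeId2Z5qlVndERYd1VoiGZ6mYm9uau3RCIiNHmGQzVVZ2eIiZaXVnh1RVqGU1dlZViZmahDRkIROHECRYZndoiHZVZ2JXeHiIdVV7hDRUZ3dWiqUTVmVBJpuDERR5qWZ3d2VDJJdZvZunVVmoQzZ5l0V5cyRniHchE4liJaqqy5mZhlRGimaHmqhlRodSOJl1aJYzRWeKmEAAFWQ2g0Ou3LupdlZSAACqmHdkdlRVh2ialVVEd5u5dRAiU0UhEUau/+yHmpIAAKmbh4aIZUVniap0VViHd4q7kiNkRAETISau/ZzsQAASuruXd3dlR6iZqGVWVVYhMyETV3VYlUZ6qrz979hjERPLuqdneGVFiYh1VmZDUhETeWNXhVeqllaauo7+z/6lEcqsyld5hVRXl2VVZlQiI2l1VWeGZm3t2GUxa6u3ndpm7M3td4qoUzNXZWdmZDNXh3aHVnZVSM7/7t22VoUkWN/u//62mMuEISNVdmVlVnd4mYdEVlVWv+y7//7f2mRXvxV4rbeIjKYyI0VohnZoiImaimNmVWVrc62Jve2qp2ZCRWZomHlmmFIzNFeHVoiJiauodXdVZVMSuVhSEp65qZlphiFXaJVXZDITNYl4mZmqzJdld2ZlQQWTZkJFis7cyzRXl3hneFVlMhEiNXmIiaqHVleZdlQgSzFmVmZq7u7dMyNHiHeIhmZUMjMjVEeJcxESN5qHZCRzCZVnaJdr//8QAAFWVXmqh3ZURWZlVWUiM0Z3iplmjKWaZ3eZdHhlZHIAABJFVVZ3h3ZmeHVDITQmyYZmmnrJz/qZarmIl3Y1mDAAAAASQ1Z3dnZ3VDIhIo3phlNZru3dt7hpqYmrvN93lyEAAAACNWZmZVRVVlaMy8qnVDbPy5qYllaJmay72pqqq4QQEkVnd3dlVVaaqqmqrLlVR97apWl3NGmYiIl3h3eXVEVWZ3d3iIdmiod3aMvvy4VnecxyOFU1aJh3h3h3eadlVnZnd3d3iJmIiJq9yruZuXq6dlEBIzaIiIeHiIqqhndnZmd3d3iIh3eJvv27lFfbh3d5kgARInmIh3eYmYaJmHZmZnh3d4iId4vv/+2Ym8h2QRNWAAASQ3mFaJmYmqu5d4iIiHiIiZh4re12iYhmRFUxIRQQABQhR1R4iod3mqqIiHd4iHd4mHi9oxJFZ3VDMhIkVVIDVUMhFYmFZTI3VqqZiZiHd2Z4eKpCETNmiqhlaKqXlzVohkM4qWNEMQJn7t3e7ah3ZlZoh2VBMkhDZUVorLRXUDabpHlUNERCAEOO////ynd3ZmdjIRABFpdVV3eZRCJCE0QypSRWVVVTMiSdzduqh3d3V2IAAREgJoiKqpUjISMAAAe1RGeZmaqEMkeqmZiHd4dmZTEBEiECN73MgzNkMREjaZd3iau6uoZ3msqIp3d4mGZ2QyEjEyElm7giICMRVVVWaJiaq7uqhnvLuFZ2ZnepZohkMyIiETM0RDNTAReGW7cQSIequpl3m9yFQzRmeMtWmZdlQ1d2MjQjUkdxNppyIQAXd6mHdjncunQzNFaJ2VeqqXZUMiEkVCM0ABIxE1IBEEd2mIYiWbu6dlNFZni4Z6uZiJdTJXhkITQwAhEiJCEyIlR3VRXNu8qHdlZmd4l2mYmYqYVUIQERNohTIiEkQTICI4iHat26uoiIdmZkaoV4iHipmWMRAAEieqhERVVRIxISZmVGisupmqmHdlNJlVeIiJi7qGQyEQEUdVh3dhAVISF4l0NGd1nMy5h3VDemV5mZm8qZhlVVMgABMQEhABQxI5iKgiRDRt3cqphlNrdWiqmrqZiHZmVVIAAQAAAAEgFaeKh0MiIhbe7u24ZGqWWLqaqamIiFRFQzIzEhEzERNodEIRIyIQAVzv/+t2aLhFnMupmYiJhkQ0MzRCRVMRV5YwABJGQQAAEmi//Yd4u4Rs7Jh3d2Z4qXQzMyVUMhJUEUATRnVCMQAAAAFtqWeu2FjLhmVVaLu7uqqoUwAAA1QUaruoiXeHQhAAAATbdp7chEZVVmibu6l2Z3ZVvKQhNFZM/9yYmqmFMQAAEnuWi+ySAUVXmruqh2ZnZEZoy3JVVUz//bqambuEIiIlecqb26cwE0WJqph1VWZVd2aclSI0Nnz+3KhlaZhlRWiamoiZrOyoVGeIiHZWZFqpdVnZUREVRL3MpkRDZ2Znm7l3qWec3uylVWeIiHdWqXd2RK2TEQVUW8uXVDI2dorLhDR1RmRYzKdFZ4iIh2mYd3ZUS+tRBGVYuoZVRDV4rdtTNFElUxFZl1ZWZ3iHeIh3dlVW39t1dVephmZVRFeryVM1MAETI0eHZERFZ4h3iHd3Zmab3Md2Z4iHZlVWZkRTVUMzIjM1VXdUQzRmeHeYd3ZlZmiKuId3eIdmZmd2QyJmYyaHdldmZ3VERGd4eJqHdmVURYi4d3d4mYZnd2ZTInqoMmh1aGV3d1VVZ3d5rJd2ZVQ1mthndmmsp3d3ZlUyJquUV3V2RodndlZnZ4q8h3ZmVESbyXZlSLy5mqmHVVMiaaY0ZCERN7uGZWZ4q8lWdmZVQ1vYdlVXU0VniGVVZlRHhyE4QTaau6hlRYm7uFZmZlVTNq"/>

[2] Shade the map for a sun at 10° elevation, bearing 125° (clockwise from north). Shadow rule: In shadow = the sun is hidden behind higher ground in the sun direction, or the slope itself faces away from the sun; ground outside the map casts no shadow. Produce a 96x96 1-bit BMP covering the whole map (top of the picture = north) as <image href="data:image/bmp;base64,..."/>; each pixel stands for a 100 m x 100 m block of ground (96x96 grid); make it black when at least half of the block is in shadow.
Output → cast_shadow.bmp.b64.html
<image width="96" height="96" href="data:image/bmp;base64,Qk2+BAAAAAAAAD4AAAAoAAAAYAAAAGAAAAABAAEAAAAAAIAEAAATCwAAEwsAAAIAAAAAAAAA////AAAAAAD8AABhAAAH8wAAP8D+AAABAAAH88AAf+D+AADAACP/8+AAf/D/AQCAAGJ/8fAA/+D/A4CAAAA/8fgA/+D/B4PAAAB/8/gB/+D/h4fgAAB/+fgD/+D/h4/gMAD/+PAH/+D/x8/gYAH//AAP/+D/w98AAAP//AAf/+D/4dgBBAH//kA////v4fgADIH//vx////v4P4ADAH//v4f///n4P4ADAH////H//zjwP4ADCH////x//DBwP4ADiH////4f8DBwPwAHyH////oAwKAwfwAHwP////8AAeA4f4AHwA/////gAYAYP8ADgA//5//wwAAYP/ABgB//8Hvg4AAMH/gAAA//8DjAAAAMH/gAAAP/+DwAA74ED/gAAAH//njAA/4GB/gAAAH//vHwB7wGA/yAAAH///PwADDCA/7AAAH//+fwADwAAf/gAAH////wAD8AAf/wAAP///xwAD+AAP/jACf///gAAD/AAH/AEAf///gAAD/gAB+APA///+AAAv/0AAAAfB///4BgAD//wAAA/Dv//8DgAD//+gAA/jv//8DgAAD/+AAA/Hn//8XwAAAH4AAAAHj//8HwwAADAAAAAfj//+H4wAAAAAAAA/h//+H4wAAAAAAAB/g///H8QAAAAAAAD/g//vv8QAAAAAAAH/g//v/4AAAAAAAAf/Af/n/8AAAAAAAA/uAf/z/+AAAAAAAB+PA//z/+AAAAAAAD+fB//3//UAAAAAAH8/h//3//8AGAAAB39/h//3//cAHAAAB///h//n/+8APkAAB///x//n/4+AHuAAB///5//n//+AB/gAD///+//P//yAA/4gD//////f//gAAf8gH//////f//gAAf8AP//////f//wAAf8Af//////f//wAAP8Af/////////+QAP4A//////9////AAP4A//9///8////AAf4B/38///+f///gAfwB/38f//+////gC/wD/z4P//+////wB/wD/z4D///f///wB/wD/z4D///////4D/wD/74H///////4D/wB/78F///////4H/wB/58EP//////4H/4B/98AD//////4H/4B/88AB//////4H/8A/88AAf/////8H//AP++AAP/////8P//gH+fAAP//////f//wB+PAAP//////////x+HgAP//////////8+DwAf//////////+fB4Af///////////PA8AQD/////P////Pg+AAD/////D/z//ngfAAD/////B/A//jwADAD/////gcM//j4ADgD//+//4Aef/j4ADgA///P/4A/f/H4AD4AAf/n/8A///P4AB4AAf/j/+A//+P4PB4AAf/wT+AT/+f4HB+AAH/4D+AB/8f8Hh/AAP/4D/AB/8f4Pg/gAP/8D/AD/+fAPA/wAH/8D/AD/+fgOAfwAH/8D/AD//DwMAOAAH/+D/AH//g4MAAABH/+D/AH//wccAAADn//D/AH//4ceAAAHH//D/gH//8OfwAIHH//z/gH//8OeAAIHH//4="/>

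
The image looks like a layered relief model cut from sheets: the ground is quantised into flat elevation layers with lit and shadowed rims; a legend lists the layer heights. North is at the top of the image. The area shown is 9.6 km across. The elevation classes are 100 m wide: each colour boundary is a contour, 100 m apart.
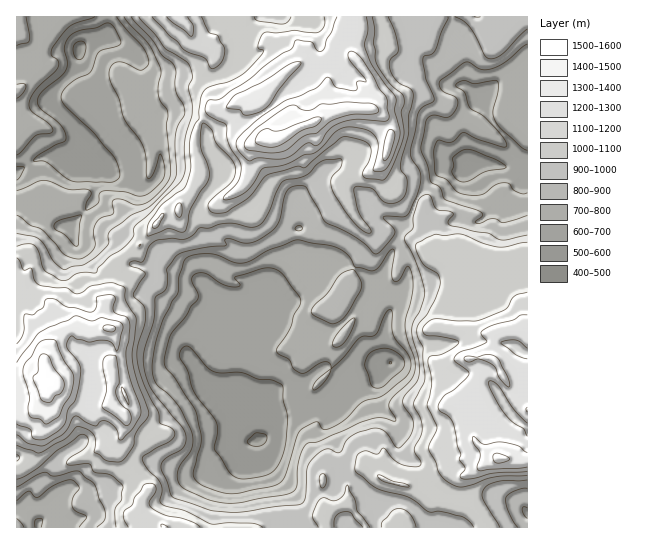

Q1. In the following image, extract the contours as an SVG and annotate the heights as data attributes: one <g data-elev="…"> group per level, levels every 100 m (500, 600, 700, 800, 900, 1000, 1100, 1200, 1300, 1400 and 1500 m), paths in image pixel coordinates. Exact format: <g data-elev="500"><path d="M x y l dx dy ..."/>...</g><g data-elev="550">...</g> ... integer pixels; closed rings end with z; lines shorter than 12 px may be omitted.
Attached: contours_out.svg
<g data-elev="500"><path d="M254 446l-4-1-3-3 7-8 4-1 8 2 1 4-2 4-6 3z"/><path d="M78 60l-4-5-1-8 4-5 5-1 4 4-1 6-2 7z"/></g><g data-elev="600"><path d="M238 478l-8-5-15-23 3-19-1-8-25-34-4-18-8-14 1-7 4-4 5 1 16 19 8 6 7 1 21 0 16 6 15 1 10 6 0 13 4 14 1 9-3 24-5 16-6 9-7 4-20 4z"/><path d="M374 388l-3-3-6-19 2-9 5-6 7-2 8-1 7 3 9 8 2 4-1 4-21 19-5 2z"/><path d="M93 182l-22-1-25-19-13-1 9-8 23-12 1-3-1-5-4-7-20-17-4-8 5-9 19-15 5-7 1-8-3-15 5-10 9-6 17-3 14-5 6 6 5 10 1 5-3 2-19 6-9 21-20 10-6 7-3 7 4 8 29 28 19 22 4 8 3 11-2 5-7 3z"/><path d="M463 182l-6-3-5-8 2-5-1-8 10-8 6-1 7 2 19 8 11 7 0 1-2 2-19 3-15 8z"/><path d="M17 167l7 0-4 10-3 3"/></g><g data-elev="700"><path d="M35 527l0-7 6-2 2 3-2 6"/><path d="M223 493l-20-7-9-8-1-7 8-30-4-27-4-8-19-29-8-9-2-5 2-10 5-19 14-16 6-12 7-8 0-5-6-12 1-6 5-2 7 0 18 12 12 2 4-1 1-1-6-7 1-1 31-9 8 1 7 4 18 22 2 7-7 13-4 14-13 18 0 4 2 4 10 4 4 10 9 4 4 0 12-9 7-2 5 1 1 6 12-11 16-20 4-2 10 0 3-2 10-21 3-3 2 0 2 25 14 18 4 8-1 8-4 8-24 19-20 6-15 16-12 8-8 3-4 0-6-7-16 8-4 7-12 38-6 8-8 4-32 6z"/><path d="M314 390l4-2 7-6 5-9 0-4-15 13-2 5z"/><path d="M75 246l-10-11-10-6-1-3 1-3 4-3 22-5-2 28-2 3z"/><path d="M527 193l-4 1-4-1-6-3-4-7-6 0-7 2-14 10-17-1-8-3-10-11-11-6-2-23 4-11 13 2 12-10 19 9 21 6 4-1-3-7-9-12-12-11-13-8-5-15-9-7 1-2 6-3 12 3 22-3 1 2 0 7-5 21 1 8 8 11 20 18 5 2"/><path d="M17 155l5-4 13-15 15-3 3-2-1-4-3-4-17-12-3-6 2-7 4-8 23-23 0-6-7-6 2-8 17-21 25-9"/><path d="M117 17l26 31 5 9 1 6-3 4-5 3-18-8-8 1-5 6 0 10 9 19 5 21 15 19 4 9 3 10 1 21 3 0 3-3 8-21 4 13-2 12-11 12-9 5-6 0-14-4-21-1-3 3-1 9-11 7-1-1 0-6 5-9 0-3-4-2-18 0-18-7-8-2-26 11"/></g><g data-elev="800"><path d="M527 518l-3-3-2-5 1-3 4 1"/><path d="M229 503l-23-4-21-10-6-6-2-6 1-7 14-21 0-15-12-27-11-13-12-9-4-11-1-12 5-23 6-20 9-18 6-8 1-16 6-17 7-5 17-1 9 1 16 7 9 1 8-3 19-10 28-10 39 8 11 7 7 12 18 4 6-5 11-16 3-1 1 1-2 23 1 7 2 2 4-2 8-14 3 2 2 9 1 14-8 35 2 11 7 20 1 9-1 7-3 6-18 18-4 6 0 6 7 12-2 0-12-3-9 1-14 4-40 18-12 2-4 5-3 9-3 12 0 16-3 6-11 4-42 8z"/><path d="M17 501l10-9 3-1 5 6 3 0 17-12 11-5 7 0 5 5 1 4-6 9 0 9 3 4 11 6-8 10"/><path d="M333 346l2 1 4-1 7-5 7-14 1-9-5 3-12 13-4 8z"/><path d="M330 323l7 0 7-5 16-27 1-9-7-12-7 1-8 4-12 18-15 16-1 4 3 2z"/><path d="M297 231l-2-2 2-3 2-1 3 2 0 3z"/><path d="M527 216l-22 6-12-3-16 4-2-1 1-1 7-6-1-2-37-14-5-12-9-5-3-16-7-19 5-25 2-4 6-3 15 2 5-5 3-6 1-4-2-4-11-6-4-3-2-6 2-3 25-18 4 1 12 7 13-3 11-5 21-18"/><path d="M17 98l6-5 3-7-3-3-6 1"/><path d="M17 45l10-2 2-2-3-24"/><path d="M124 17l25 28 12 24-3 24 2 8 6 8 2 4-2 14 5 43-3 11-11 14-12 9-10 1-16-6-6 2 0 13-12 4-6 8-2 7 2 12-1 4-5 5-8 5-8-1-8-3-22-24-13-6-13-10"/></g><g data-elev="900"><path d="M518 527l-10-16-2-13 8-7 8-3 5 0"/><path d="M17 487l26-15 12 4 19-5 5 0 16 14 4 14 6 11 0 9-8 8"/><path d="M527 235l-25 5-13-7-38-7-3-4 5-7 0-2-16-4-8-14-6 0-4 4-6 18 0 10-7 8-2 4 11 22 9 29-2 13-9 19-1 7 1 9 6 21 0 14-2 9-14 17 0 6 8 12 3 8-4 11-9 11-3 1-3-2-10-15-6-2-5-1-15 4-9 5-4 4-4 9-3 3-10-4-7 2-9 7-5 8-3 32-2 4-4 3-69 7-20-2-35-11-4-3-4-14-6-12 0-5 5-7 17-11 3-5 0-7-4-8-31-38-5-14-3-14 2-14 9-26 1-23 9-7 3-5 0-17 9-12 7-5 26-5 16-1 1-1-1-6 2-1 20 5 7-1 8-4 11-8 5-7 6-25 3-8 4-3 7-1 8 1 19 35 30 15 11 8 8 8 5-1 12-13 4-6-1-4-10-10-1-2 20 0 4-2 12-25 2-16-2-5-8-11 0-9 7-36 4-5 11-6 1-3-8-20-3-21 2-2 7-2 3-4 13-33"/><path d="M131 17l21 22 10 16 9 7 4 7 1 21 7 15 2 8-7 13-2 8-1 13 2 24-2 8-7 10-18 17-19 9-20 15-3 4 1 8-2 4-12 11-12 8-20 4-10-8-8-15-6-7-6-3-16-2"/><path d="M455 17l7 3 7 6 6 10 10 19 5 4 5-1 7-4 25-25"/></g><g data-elev="1000"><path d="M263 527l-12-4-40 1-25-13-21-5-5-4 2-11-1-6-3-6-12-12-4-9 13-9 16-8 3-4 1-4-4-5-12-6-1-11-13-24-6-17-2-20 8-27 0-10-2-8-9-8-1-3 12-20-6-5-9-3-1-3 5-2 7 1 2-1 6-15 9-6 13-2 14 1 8-4 6-7 10 0 13-4 12-1 16 4 8-1 5-4 4-7 9-22 6-11 4-2 12-2 8-3 12-12 8-3 16-1-1 8-10 12 2 12 11 19 11 13 10 9 6 1-1-4-8-11-4-8-4-19 1-4 3-1 13 2 12 13 8 3 7-2 5-4 3-5 1-8 0-7-6-8-1-5 8-30 1-20 4-21-3-5-13-8-7-11 0-9 8-8 0-4-3-16-7-16"/><path d="M334 527l1-10 4-4 7-1 5 1 12 14"/><path d="M370 527l-13-16-2-12-8-14-3 9-5 5-6 2-10-3-5 4-5 15 5 10"/><path d="M416 527l-6-13-5-4-6-2-7 3-10 11-1 5"/><path d="M500 527l-17-28-1-5 1-4 5-5 10-4 29-1"/><path d="M321 487l4 0 1-5 0-5-3-3-2 1-2 2z"/><path d="M17 479l8-3 12-7 19-18 23-16 6 0 3 4-1 7-5 4-12 8-4 5 4 2 19-1 5 8 17 3 11 10 1 2-1 12-7 11 1 17"/><path d="M527 242l-21 5-8 0-13-3-20-9-7-1-13 2-10-2-18 9-1 7 6 12 4 5 12 7 2 8-5 19-8 13-9 11-1 5 1 8 5 9 2 28-1 8-10 20 6 15 2 8-1 9-7 15 6 11 1 4-6 2-14-3-8-5-10-11-5 6-12-3-4 1-4 2-2 5-1 12 20 17 34 9 20 15 10-1 23 6 7 4 5 6"/><path d="M139 17l16 18 10 14 22 13 5 9 0 7-4 11 4 14 0 11-7 24 0 31-3 10-32 34-15 13-2 11-5 6-7 7-13 8-10 9-2 6-17 0-12 7-6 0-17-10-5-19-5-6-7-1-10 2"/><path d="M291 17l-4 5-5 2-24-3-4-4"/></g><g data-elev="1100"><path d="M200 527l-7-5-12-4-16-3-14-7-2-6 6-9 1-4-2-5-4-1-7 2-9 13-2 7-8 6 0 8 4 8"/><path d="M400 486l7 1 2-1-5-3-11-2-12-6-3 0 4 6z"/><path d="M17 445l20 8 4 0 24-14 10-11 4-1 10 3 5 5 2 6-1 12 12 8 12 1 6-3 8-12 2-13 12-16 2-5-11-30-5-17-1-13 4-34-10-18-2-14-10-4-8 0-15 3-9 6-5 2-11-6-25-2-6-5-4-13-8 2-3-9-3-3"/><path d="M527 292l-13 4-9 14-23 9-9 2-39-2-8 4-3 7 0 3 3 2 22 3 11 4-2 3-7 5-9 5-11 1-2 3 4 26-5 21 10 21-8 22 7 13 4 12 9 8 12 5 34-10 32-2"/><path d="M152 17l17 18 9 7 5 7 21 9 6 9 3 2 5-3 4-5 3-12-8-14-8-3-8-15"/><path d="M324 17l0 9-6 6-24-2-16 3-14 0-3 4-3 9 1 3 4 1 0 3-16 17-16 11-20 5-6 4-5 9-1 20-5 7-4 12 1 29-4 16-4 6-18 13-6 5-10 16-2 13 20-7 15 3 4-2 5-21 9-16 7-10 2-6-1-11-7-20 0-15 2-8 9 7 4 13 15 16 5 10-2 8-3 5-22 21 0 6 4 4 13-1 20-12 21-25 30-9 9 1 17-15 20-15 19 3 8 6 1 9-2 7-6 9 0 6 4 2 15 1 3-1 8-14 10-27 1-8-3-17 3-14-2-5-13-12-13-19-3-20 2-14-3-12"/></g><g data-elev="1200"><path d="M527 436l-3-7-13-8-9-11-12-21-1-7 4-1 5 4 15 24 14 14"/><path d="M17 435l11 8 15 3 20-12 5-5 5-11 4-2 9 6 9 4 7-5 7 1 7 7 3 10 2 1 12-11 7-12 1-6-11-32-4-17 0-11 3-12 0-17-3-5-9-3-3-3-1-5 2-7-2-4-6 0-10 2-1 12-3 2-3 1-15-4-8-1-13-8-8 0-3 8-9 7-9 0-1 19-7 11"/><path d="M527 359l-10-4-16-12 4-2 10-1 6 2 6 6"/><path d="M527 315l-6 0-8 5-19 5-9 4-4 4 6 9-11 5-15 5-5 3-2 6 13 9 2 4-14 15-10 6-6 8-1 4 2 4 10 7 4 7 3 21 4 8-2 5 6 8 0 3-5 5 1 3 8 1 24-6 34-2"/><path d="M153 227l2 1 4-2 5-9-1-4-9 9z"/><path d="M178 217l3 0 1-4 0-8-3-2-2 2-2 5z"/><path d="M167 17l24 19 2-2 0-8-5-9"/><path d="M337 17l-5 14-5 8-2 8-3 4-3 1-2-2-6-8-14-2-6 9-21 13-25 20-24 17-11 1-3 1-2 8 1 4 4 4 16 8 3 18 12 23-2 15-14 14-1 4 10-1 12-6 7-8 10-16 22-3 18-10 12-2 8-7 12-14 10-5 17 2 11 4 4 6 1 7-5 24 2 1 7 0 5-4 6-10 7-22 0-6-5-18 1-12-1-4-22-29-7-16-1-7 3-14-2-12"/></g><g data-elev="1300"><path d="M527 453l-12-8-16-3-14 2-11-8-1 1 1 6 6 11-3 12 1 4 3 1 46-4"/><path d="M124 425l3 1 3-3 1-8-2-5-7-5-5-8-1-7 3-8-2-23-2-4-6 0-4 2-2 5 4 28-5 16 1 3 12 8z"/><path d="M17 424l13 5 2 8 5 3 9-1 13-9 6-7 3-14 7-10 6-25-2-11-12-16 2-8 2-3 6 3 12 3 10-2 8 1 5 2 5 8 6-22 0-4-5-4-15-3-12 3-13-5-4 0-5 4-19 7-11 6-22 30"/><path d="M129 405l-2-9-5-9 0 6z"/><path d="M507 386l2 1 1-1-1-7-9-18-4-4-9-3-10 3-10-1-3 2 3 4 11-3 13 5 5 5 3 9z"/><path d="M249 161l9-3 20 1 9-1 20-15 3 0 5 3 3-1 12-16 15-8 13-2 25 2 4 0 2-4-2-19-8-9-6-14-13-18-7-6-3 0-2 3 2 7 16 20 0 1-7-1-2 1 0 8-6 1-14-3-7-10-3-1-12 12-32 13-21 14-18 15-7 8-1 6 3 6z"/><path d="M384 161l5-4 5-16 1-8-4-4-3 2-3 10-2 14z"/><path d="M243 114l4 1 8-1 12-7 13-18 21-24 0-3-6 0-5 2-29 19-27 13-8 11 13 3z"/></g><g data-elev="1400"><path d="M495 462l6 1 9-4-3-2-10-4-4 2z"/><path d="M44 423l5 0 10-7 4-10 7-11 4-14-2-8-9-14-6-17-4-3-8 1-6 2-8 15-6 6-2 7 6 27-1 10 1 8 2 3 10 2z"/><path d="M107 331l7 0 1-4-5-2-5 0-2 4z"/><path d="M267 153l10 0 9-3 17-13 14-4 12-10 6-4 18-5 22 0 4-3-1-2-3-4-4-2-22-1-27 2-13 6-7 0-7-5-6 1-32 22-12 14-1 4 3 4z"/></g><g data-elev="1500"><path d="M45 402l6 0 4-7 6-2 3-8-1-6-9-11-5-11-6-3-4 3-1 14-5 7 8 21z"/><path d="M270 147l11-2 20-14 14-5 5-4 1-4-7 0-35 13-5 0-7-2-5 1-5 5-2 7 4 3z"/></g>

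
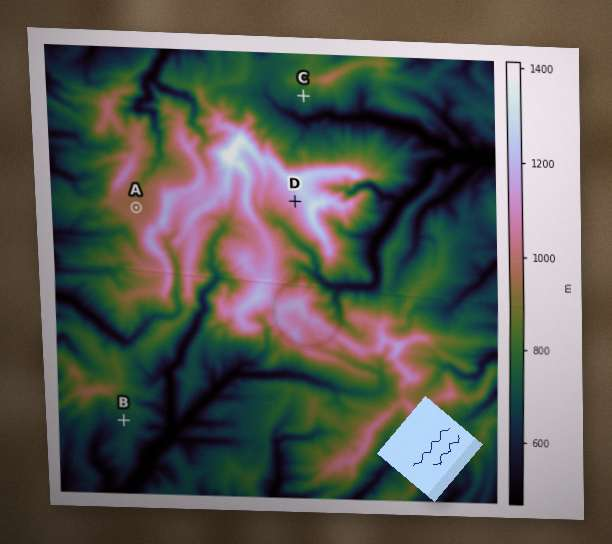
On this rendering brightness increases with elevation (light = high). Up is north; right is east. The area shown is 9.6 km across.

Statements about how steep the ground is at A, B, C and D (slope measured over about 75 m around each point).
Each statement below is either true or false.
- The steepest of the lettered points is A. false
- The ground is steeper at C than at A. true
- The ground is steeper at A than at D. false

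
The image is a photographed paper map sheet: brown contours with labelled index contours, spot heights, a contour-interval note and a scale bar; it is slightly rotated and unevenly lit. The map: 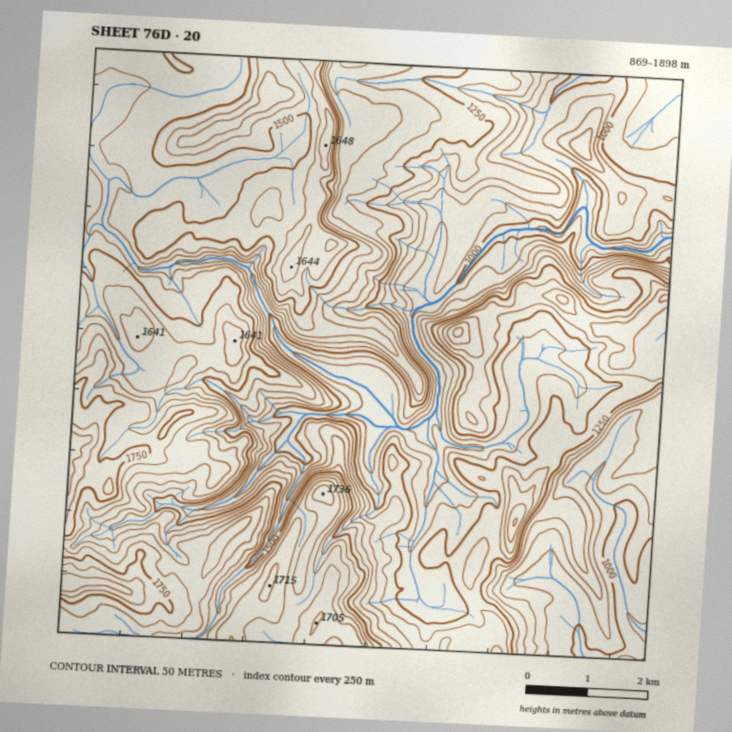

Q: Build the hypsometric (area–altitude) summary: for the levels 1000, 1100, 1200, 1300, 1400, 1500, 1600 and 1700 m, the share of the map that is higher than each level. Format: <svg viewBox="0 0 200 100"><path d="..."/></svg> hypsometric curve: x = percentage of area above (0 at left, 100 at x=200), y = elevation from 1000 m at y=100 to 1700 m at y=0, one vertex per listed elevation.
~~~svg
<svg viewBox="0 0 200 100"><path d="M189 100l-24-14-23-15-33-14-24-14-26-14-26-15-22-14"/></svg>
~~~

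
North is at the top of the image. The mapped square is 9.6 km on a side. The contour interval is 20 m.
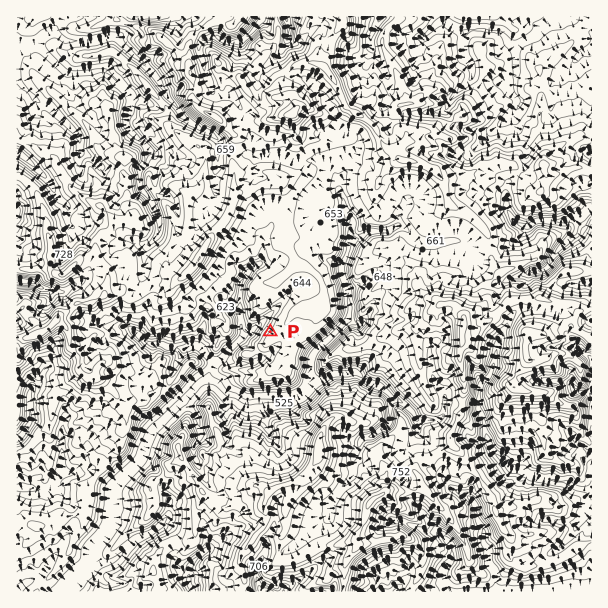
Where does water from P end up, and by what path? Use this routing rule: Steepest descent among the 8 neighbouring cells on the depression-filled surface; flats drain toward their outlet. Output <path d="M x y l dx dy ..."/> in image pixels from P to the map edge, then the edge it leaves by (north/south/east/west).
<path d="M270 332l-6-6-6 0-3 1-7 8-3 0-27 27-2 0-3 3-4 9 0 6-3 1-5 0-7 8 0 1-44 44 0 3-6 10 0 3-1 2 0 3-3 6-26 25-1 3 0 21-2 2 0 9-1 1 0 3-3 6-14 17 0 15-4 4 0 2-18 18 0 1-3 3"/>
exit: south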